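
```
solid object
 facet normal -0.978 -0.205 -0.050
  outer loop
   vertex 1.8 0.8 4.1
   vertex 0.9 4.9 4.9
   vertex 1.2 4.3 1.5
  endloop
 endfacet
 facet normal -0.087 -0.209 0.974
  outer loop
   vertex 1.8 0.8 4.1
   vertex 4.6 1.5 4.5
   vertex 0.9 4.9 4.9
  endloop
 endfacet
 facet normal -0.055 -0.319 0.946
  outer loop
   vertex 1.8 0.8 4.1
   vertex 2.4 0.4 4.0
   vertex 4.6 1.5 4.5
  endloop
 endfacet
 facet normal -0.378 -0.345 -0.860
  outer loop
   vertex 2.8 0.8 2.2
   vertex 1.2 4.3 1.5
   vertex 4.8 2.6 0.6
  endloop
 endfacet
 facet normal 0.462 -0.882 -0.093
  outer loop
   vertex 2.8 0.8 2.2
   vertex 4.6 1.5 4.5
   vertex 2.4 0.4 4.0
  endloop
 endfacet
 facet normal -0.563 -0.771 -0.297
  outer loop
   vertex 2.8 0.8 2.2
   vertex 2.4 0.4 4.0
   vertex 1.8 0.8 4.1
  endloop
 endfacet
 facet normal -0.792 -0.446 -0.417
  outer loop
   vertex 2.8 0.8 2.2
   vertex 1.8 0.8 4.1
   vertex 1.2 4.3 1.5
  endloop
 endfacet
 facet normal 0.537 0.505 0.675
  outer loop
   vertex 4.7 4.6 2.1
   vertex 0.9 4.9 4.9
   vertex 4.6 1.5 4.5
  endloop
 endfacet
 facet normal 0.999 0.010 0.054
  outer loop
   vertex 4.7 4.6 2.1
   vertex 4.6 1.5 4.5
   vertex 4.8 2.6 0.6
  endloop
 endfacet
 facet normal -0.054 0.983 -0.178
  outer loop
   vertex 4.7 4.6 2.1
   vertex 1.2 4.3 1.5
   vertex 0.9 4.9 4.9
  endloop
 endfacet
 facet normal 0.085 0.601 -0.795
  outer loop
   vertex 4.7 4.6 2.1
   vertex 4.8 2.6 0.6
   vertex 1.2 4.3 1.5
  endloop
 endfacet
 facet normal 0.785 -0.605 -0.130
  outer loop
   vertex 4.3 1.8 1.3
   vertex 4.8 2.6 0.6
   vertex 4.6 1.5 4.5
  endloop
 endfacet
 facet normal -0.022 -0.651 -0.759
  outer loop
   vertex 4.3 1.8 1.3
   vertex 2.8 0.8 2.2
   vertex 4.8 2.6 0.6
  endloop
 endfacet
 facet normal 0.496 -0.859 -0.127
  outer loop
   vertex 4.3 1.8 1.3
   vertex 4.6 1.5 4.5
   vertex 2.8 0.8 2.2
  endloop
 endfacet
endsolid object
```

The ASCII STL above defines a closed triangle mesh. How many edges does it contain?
21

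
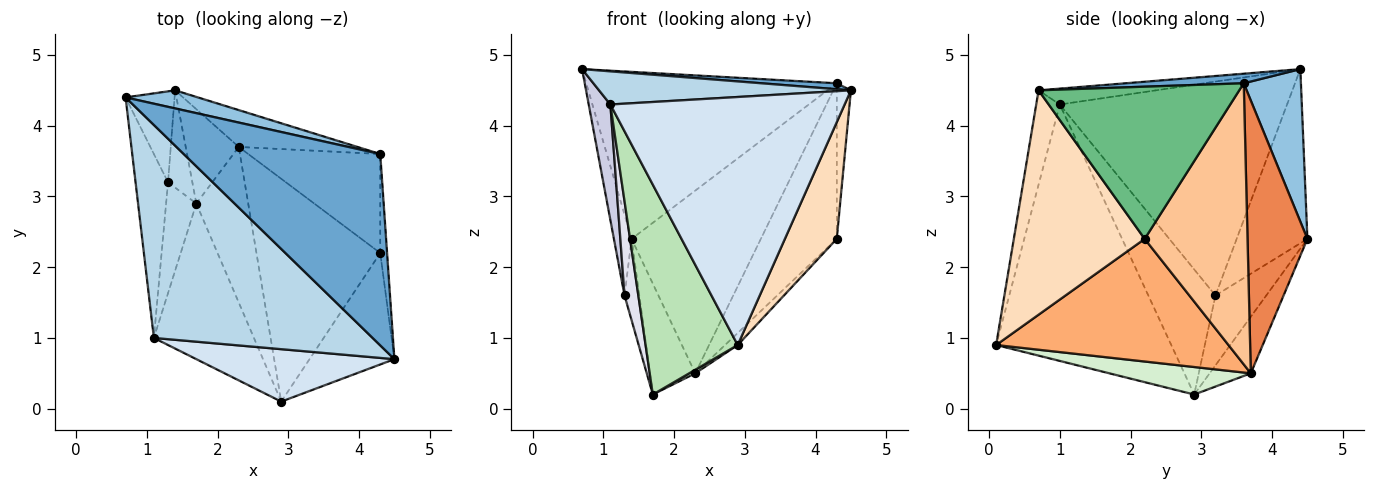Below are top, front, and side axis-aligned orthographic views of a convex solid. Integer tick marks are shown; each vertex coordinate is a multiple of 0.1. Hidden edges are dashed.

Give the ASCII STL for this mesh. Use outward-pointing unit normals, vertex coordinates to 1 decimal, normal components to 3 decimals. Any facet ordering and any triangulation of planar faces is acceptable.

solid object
 facet normal 0.049 -0.031 0.998
  outer loop
   vertex 4.3 3.6 4.6
   vertex 0.7 4.4 4.8
   vertex 4.5 0.7 4.5
  endloop
 endfacet
 facet normal 0.221 0.970 0.105
  outer loop
   vertex 4.3 3.6 4.6
   vertex 1.4 4.5 2.4
   vertex 0.7 4.4 4.8
  endloop
 endfacet
 facet normal -0.072 -0.153 0.986
  outer loop
   vertex 1.1 1.0 4.3
   vertex 4.5 0.7 4.5
   vertex 0.7 4.4 4.8
  endloop
 endfacet
 facet normal -0.098 -0.974 0.206
  outer loop
   vertex 1.1 1.0 4.3
   vertex 2.9 0.1 0.9
   vertex 4.5 0.7 4.5
  endloop
 endfacet
 facet normal 0.414 0.893 -0.180
  outer loop
   vertex 2.3 3.7 0.5
   vertex 1.4 4.5 2.4
   vertex 4.3 3.6 4.6
  endloop
 endfacet
 facet normal 0.703 0.038 -0.710
  outer loop
   vertex 4.3 2.2 2.4
   vertex 2.9 0.1 0.9
   vertex 2.3 3.7 0.5
  endloop
 endfacet
 facet normal 0.753 0.556 -0.354
  outer loop
   vertex 4.3 2.2 2.4
   vertex 2.3 3.7 0.5
   vertex 4.3 3.6 4.6
  endloop
 endfacet
 facet normal 0.877 -0.348 -0.332
  outer loop
   vertex 4.3 2.2 2.4
   vertex 4.5 0.7 4.5
   vertex 2.9 0.1 0.9
  endloop
 endfacet
 facet normal 0.997 0.070 -0.045
  outer loop
   vertex 4.3 2.2 2.4
   vertex 4.3 3.6 4.6
   vertex 4.5 0.7 4.5
  endloop
 endfacet
 facet normal -0.569 0.626 -0.533
  outer loop
   vertex 1.7 2.9 0.2
   vertex 1.4 4.5 2.4
   vertex 2.3 3.7 0.5
  endloop
 endfacet
 facet normal -0.837 -0.440 -0.326
  outer loop
   vertex 1.7 2.9 0.2
   vertex 2.9 0.1 0.9
   vertex 1.1 1.0 4.3
  endloop
 endfacet
 facet normal 0.468 -0.020 -0.883
  outer loop
   vertex 1.7 2.9 0.2
   vertex 2.3 3.7 0.5
   vertex 2.9 0.1 0.9
  endloop
 endfacet
 facet normal -0.936 0.234 -0.263
  outer loop
   vertex 1.3 3.2 1.6
   vertex 0.7 4.4 4.8
   vertex 1.4 4.5 2.4
  endloop
 endfacet
 facet normal -0.911 0.265 -0.317
  outer loop
   vertex 1.3 3.2 1.6
   vertex 1.4 4.5 2.4
   vertex 1.7 2.9 0.2
  endloop
 endfacet
 facet normal -0.984 -0.094 -0.149
  outer loop
   vertex 1.3 3.2 1.6
   vertex 1.1 1.0 4.3
   vertex 0.7 4.4 4.8
  endloop
 endfacet
 facet normal -0.953 -0.196 -0.230
  outer loop
   vertex 1.3 3.2 1.6
   vertex 1.7 2.9 0.2
   vertex 1.1 1.0 4.3
  endloop
 endfacet
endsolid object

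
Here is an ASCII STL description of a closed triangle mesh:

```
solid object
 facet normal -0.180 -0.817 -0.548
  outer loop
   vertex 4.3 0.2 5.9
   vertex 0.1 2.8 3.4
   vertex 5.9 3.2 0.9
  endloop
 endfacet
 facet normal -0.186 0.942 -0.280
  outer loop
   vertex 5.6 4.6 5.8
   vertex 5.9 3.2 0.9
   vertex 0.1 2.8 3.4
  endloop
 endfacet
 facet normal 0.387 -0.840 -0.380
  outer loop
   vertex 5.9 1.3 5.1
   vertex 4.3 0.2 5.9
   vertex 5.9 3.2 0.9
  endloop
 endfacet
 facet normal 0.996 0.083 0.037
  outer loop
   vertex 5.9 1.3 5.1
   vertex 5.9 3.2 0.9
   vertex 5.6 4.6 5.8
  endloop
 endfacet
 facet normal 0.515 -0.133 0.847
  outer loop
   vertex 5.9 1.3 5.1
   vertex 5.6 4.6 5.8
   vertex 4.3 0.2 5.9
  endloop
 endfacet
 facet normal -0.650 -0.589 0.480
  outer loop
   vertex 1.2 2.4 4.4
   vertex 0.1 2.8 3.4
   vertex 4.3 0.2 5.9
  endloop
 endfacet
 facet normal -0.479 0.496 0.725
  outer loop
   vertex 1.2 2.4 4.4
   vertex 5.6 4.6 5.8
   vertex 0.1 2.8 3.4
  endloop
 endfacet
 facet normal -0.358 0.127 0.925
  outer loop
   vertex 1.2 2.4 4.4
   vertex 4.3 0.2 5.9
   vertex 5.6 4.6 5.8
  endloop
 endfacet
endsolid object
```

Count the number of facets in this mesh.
8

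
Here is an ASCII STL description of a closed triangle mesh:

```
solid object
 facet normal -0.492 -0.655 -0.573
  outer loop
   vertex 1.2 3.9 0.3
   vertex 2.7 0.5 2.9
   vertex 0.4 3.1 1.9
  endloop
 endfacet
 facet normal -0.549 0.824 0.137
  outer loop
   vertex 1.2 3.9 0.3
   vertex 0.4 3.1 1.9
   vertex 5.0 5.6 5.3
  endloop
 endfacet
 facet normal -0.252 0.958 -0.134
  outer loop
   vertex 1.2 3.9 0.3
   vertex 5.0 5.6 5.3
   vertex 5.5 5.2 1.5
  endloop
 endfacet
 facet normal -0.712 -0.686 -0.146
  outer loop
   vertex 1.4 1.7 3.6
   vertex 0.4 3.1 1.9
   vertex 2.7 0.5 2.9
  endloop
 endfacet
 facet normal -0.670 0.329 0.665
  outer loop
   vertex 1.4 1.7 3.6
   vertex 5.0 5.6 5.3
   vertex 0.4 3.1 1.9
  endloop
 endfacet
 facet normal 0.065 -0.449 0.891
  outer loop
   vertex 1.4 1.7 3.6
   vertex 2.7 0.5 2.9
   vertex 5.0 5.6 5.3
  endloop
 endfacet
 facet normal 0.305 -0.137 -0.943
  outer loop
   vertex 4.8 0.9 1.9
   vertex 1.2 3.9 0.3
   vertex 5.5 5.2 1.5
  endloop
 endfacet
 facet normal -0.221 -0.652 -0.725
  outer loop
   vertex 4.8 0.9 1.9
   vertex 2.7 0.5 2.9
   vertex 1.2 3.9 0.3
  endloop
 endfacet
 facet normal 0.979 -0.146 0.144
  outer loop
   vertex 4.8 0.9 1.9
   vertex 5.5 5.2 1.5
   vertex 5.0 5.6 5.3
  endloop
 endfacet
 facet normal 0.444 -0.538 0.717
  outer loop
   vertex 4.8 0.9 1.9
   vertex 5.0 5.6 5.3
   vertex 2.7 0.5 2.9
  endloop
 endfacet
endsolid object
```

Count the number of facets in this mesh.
10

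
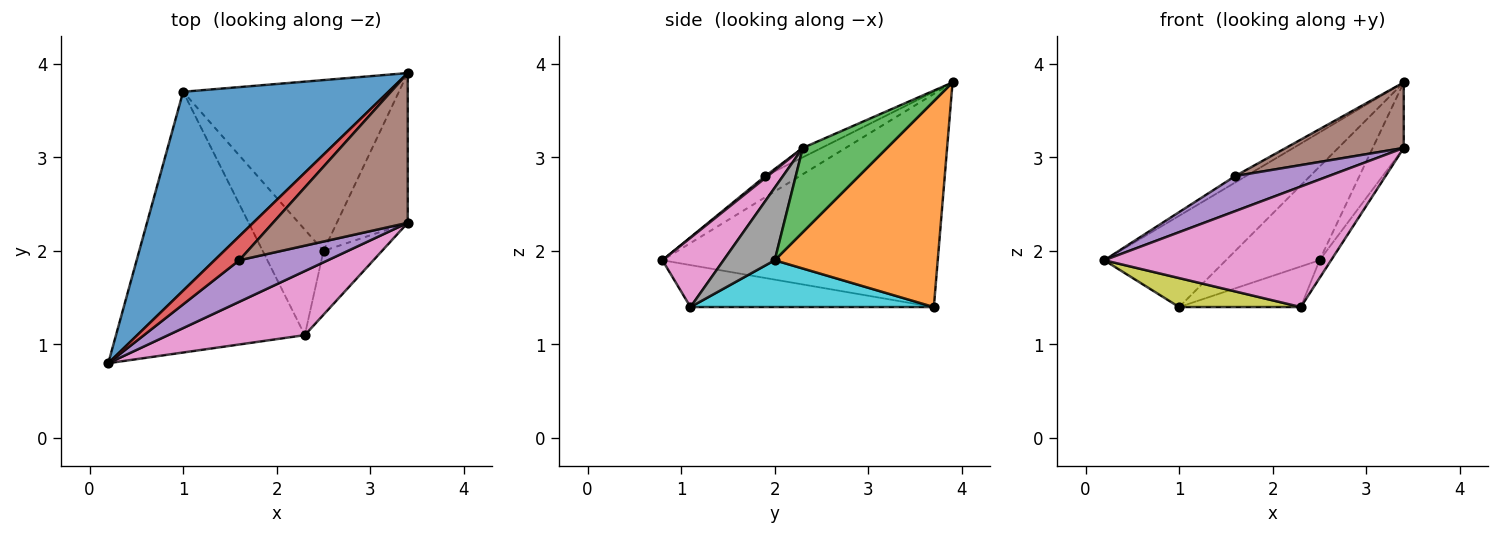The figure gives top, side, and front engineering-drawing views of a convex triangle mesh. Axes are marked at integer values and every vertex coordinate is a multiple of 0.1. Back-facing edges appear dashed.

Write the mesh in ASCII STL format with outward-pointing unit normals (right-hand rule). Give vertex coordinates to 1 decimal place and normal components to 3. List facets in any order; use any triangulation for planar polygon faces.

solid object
 facet normal -0.686 0.303 0.661
  outer loop
   vertex 1.0 3.7 1.4
   vertex 0.2 0.8 1.9
   vertex 3.4 3.9 3.8
  endloop
 endfacet
 facet normal 0.642 0.369 -0.673
  outer loop
   vertex 2.5 2.0 1.9
   vertex 1.0 3.7 1.4
   vertex 3.4 3.9 3.8
  endloop
 endfacet
 facet normal 0.736 0.271 -0.620
  outer loop
   vertex 3.4 2.3 3.1
   vertex 2.5 2.0 1.9
   vertex 3.4 3.9 3.8
  endloop
 endfacet
 facet normal -0.636 0.200 0.745
  outer loop
   vertex 1.6 1.9 2.8
   vertex 3.4 3.9 3.8
   vertex 0.2 0.8 1.9
  endloop
 endfacet
 facet normal 0.016 -0.645 0.764
  outer loop
   vertex 1.6 1.9 2.8
   vertex 0.2 0.8 1.9
   vertex 3.4 2.3 3.1
  endloop
 endfacet
 facet normal -0.063 -0.400 0.914
  outer loop
   vertex 1.6 1.9 2.8
   vertex 3.4 2.3 3.1
   vertex 3.4 3.9 3.8
  endloop
 endfacet
 facet normal 0.231 -0.859 0.457
  outer loop
   vertex 2.3 1.1 1.4
   vertex 3.4 2.3 3.1
   vertex 0.2 0.8 1.9
  endloop
 endfacet
 facet normal 0.767 0.173 -0.618
  outer loop
   vertex 2.3 1.1 1.4
   vertex 2.5 2.0 1.9
   vertex 3.4 2.3 3.1
  endloop
 endfacet
 facet normal -0.216 -0.108 -0.970
  outer loop
   vertex 2.3 1.1 1.4
   vertex 0.2 0.8 1.9
   vertex 1.0 3.7 1.4
  endloop
 endfacet
 facet normal 0.583 0.292 -0.758
  outer loop
   vertex 2.3 1.1 1.4
   vertex 1.0 3.7 1.4
   vertex 2.5 2.0 1.9
  endloop
 endfacet
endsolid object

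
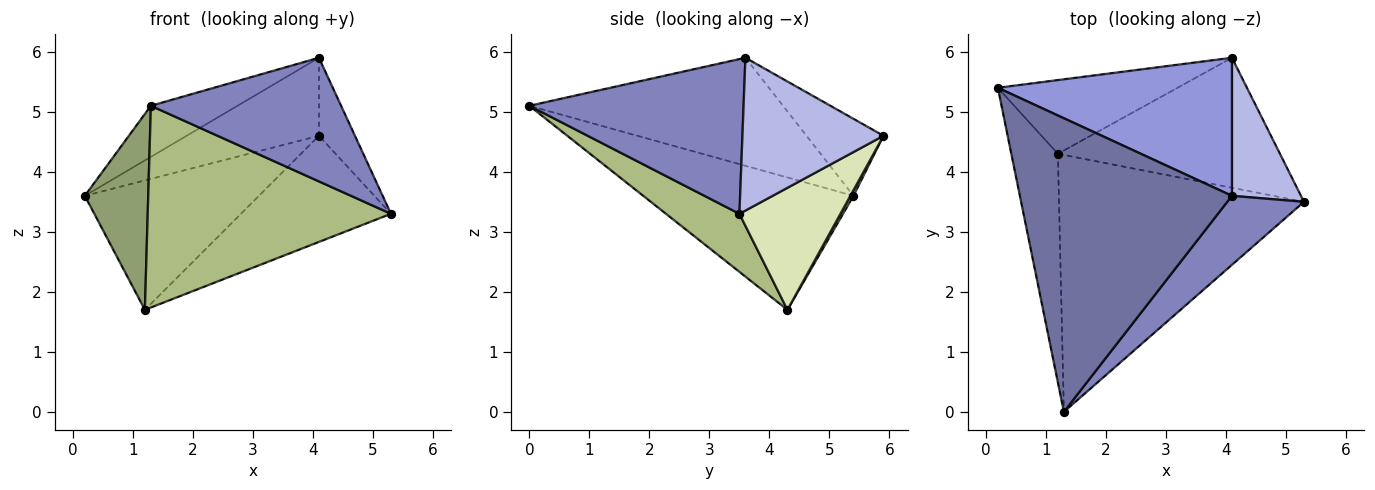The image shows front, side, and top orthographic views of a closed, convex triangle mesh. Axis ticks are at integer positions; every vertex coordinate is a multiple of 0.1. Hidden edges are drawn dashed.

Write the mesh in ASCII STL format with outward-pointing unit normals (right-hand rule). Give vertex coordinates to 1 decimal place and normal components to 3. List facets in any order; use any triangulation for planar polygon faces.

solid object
 facet normal -0.449 0.153 0.881
  outer loop
   vertex 4.1 3.6 5.9
   vertex 0.2 5.4 3.6
   vertex 1.3 0.0 5.1
  endloop
 endfacet
 facet normal 0.701 -0.623 0.348
  outer loop
   vertex 4.1 3.6 5.9
   vertex 1.3 0.0 5.1
   vertex 5.3 3.5 3.3
  endloop
 endfacet
 facet normal -0.275 0.473 0.837
  outer loop
   vertex 4.1 5.9 4.6
   vertex 0.2 5.4 3.6
   vertex 4.1 3.6 5.9
  endloop
 endfacet
 facet normal 0.888 0.227 0.401
  outer loop
   vertex 4.1 5.9 4.6
   vertex 4.1 3.6 5.9
   vertex 5.3 3.5 3.3
  endloop
 endfacet
 facet normal -0.907 -0.274 -0.319
  outer loop
   vertex 1.2 4.3 1.7
   vertex 1.3 0.0 5.1
   vertex 0.2 5.4 3.6
  endloop
 endfacet
 facet normal 0.183 -0.607 -0.773
  outer loop
   vertex 1.2 4.3 1.7
   vertex 5.3 3.5 3.3
   vertex 1.3 0.0 5.1
  endloop
 endfacet
 facet normal 0.015 0.869 -0.495
  outer loop
   vertex 1.2 4.3 1.7
   vertex 0.2 5.4 3.6
   vertex 4.1 5.9 4.6
  endloop
 endfacet
 facet normal 0.392 0.582 -0.713
  outer loop
   vertex 1.2 4.3 1.7
   vertex 4.1 5.9 4.6
   vertex 5.3 3.5 3.3
  endloop
 endfacet
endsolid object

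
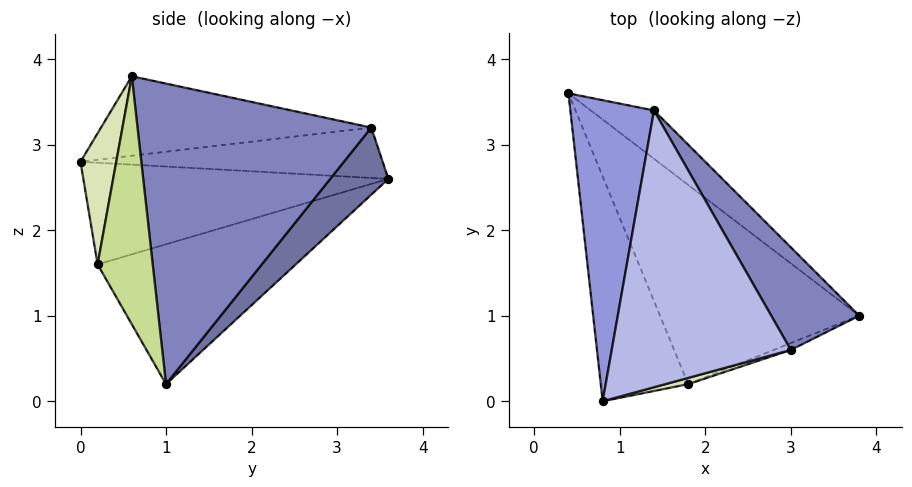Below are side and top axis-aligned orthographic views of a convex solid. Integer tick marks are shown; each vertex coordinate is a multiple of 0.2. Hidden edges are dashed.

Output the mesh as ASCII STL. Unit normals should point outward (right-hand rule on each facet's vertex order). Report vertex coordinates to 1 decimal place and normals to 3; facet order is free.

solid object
 facet normal 0.389 0.846 -0.366
  outer loop
   vertex 1.4 3.4 3.2
   vertex 3.8 1.0 0.2
   vertex 0.4 3.6 2.6
  endloop
 endfacet
 facet normal 0.820 0.520 0.240
  outer loop
   vertex 1.4 3.4 3.2
   vertex 3.0 0.6 3.8
   vertex 3.8 1.0 0.2
  endloop
 endfacet
 facet normal -0.516 -0.010 0.857
  outer loop
   vertex 1.4 3.4 3.2
   vertex 0.4 3.6 2.6
   vertex 0.8 0.0 2.8
  endloop
 endfacet
 facet normal -0.405 -0.036 0.913
  outer loop
   vertex 1.4 3.4 3.2
   vertex 0.8 0.0 2.8
   vertex 3.0 0.6 3.8
  endloop
 endfacet
 facet normal -0.575 0.004 -0.818
  outer loop
   vertex 1.8 0.2 1.6
   vertex 0.4 3.6 2.6
   vertex 3.8 1.0 0.2
  endloop
 endfacet
 facet normal -0.753 -0.120 -0.647
  outer loop
   vertex 1.8 0.2 1.6
   vertex 0.8 0.0 2.8
   vertex 0.4 3.6 2.6
  endloop
 endfacet
 facet normal 0.356 -0.934 -0.025
  outer loop
   vertex 1.8 0.2 1.6
   vertex 3.8 1.0 0.2
   vertex 3.0 0.6 3.8
  endloop
 endfacet
 facet normal 0.245 -0.969 0.043
  outer loop
   vertex 1.8 0.2 1.6
   vertex 3.0 0.6 3.8
   vertex 0.8 0.0 2.8
  endloop
 endfacet
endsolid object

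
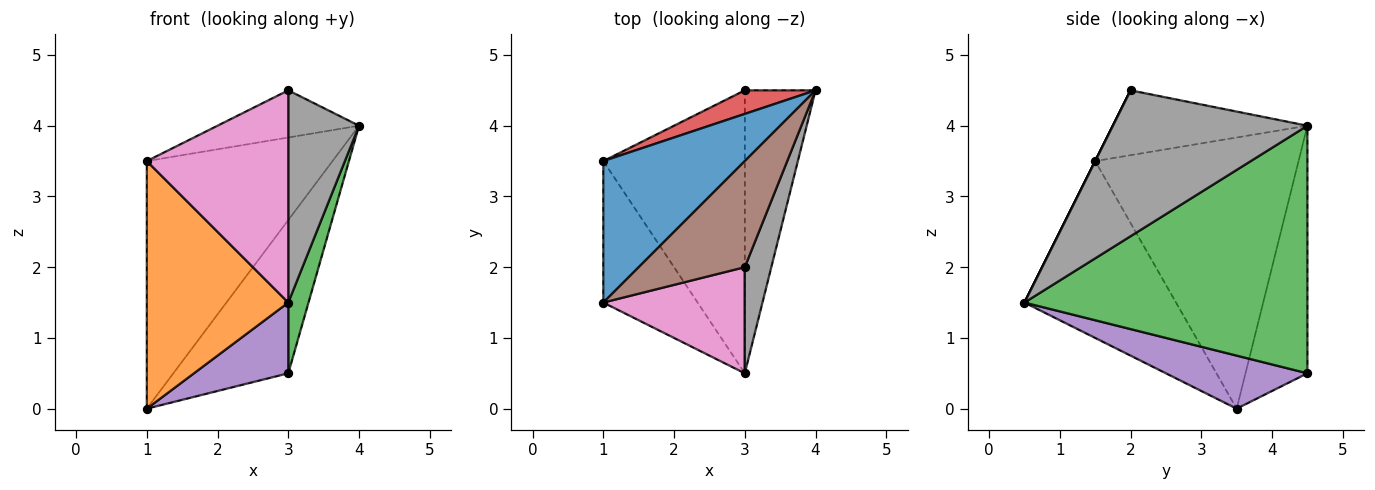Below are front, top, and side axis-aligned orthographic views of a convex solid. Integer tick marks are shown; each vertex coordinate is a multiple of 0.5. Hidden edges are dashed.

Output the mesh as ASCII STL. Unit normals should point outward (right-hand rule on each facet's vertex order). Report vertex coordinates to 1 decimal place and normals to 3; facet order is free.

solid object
 facet normal -0.689 0.629 0.360
  outer loop
   vertex 1.0 3.5 0.0
   vertex 1.0 1.5 3.5
   vertex 4.0 4.5 4.0
  endloop
 endfacet
 facet normal -0.681 -0.636 -0.363
  outer loop
   vertex 1.0 3.5 0.0
   vertex 3.0 0.5 1.5
   vertex 1.0 1.5 3.5
  endloop
 endfacet
 facet normal 0.959 -0.069 -0.274
  outer loop
   vertex 3.0 4.5 0.5
   vertex 4.0 4.5 4.0
   vertex 3.0 0.5 1.5
  endloop
 endfacet
 facet normal -0.470 0.873 0.134
  outer loop
   vertex 3.0 4.5 0.5
   vertex 1.0 3.5 0.0
   vertex 4.0 4.5 4.0
  endloop
 endfacet
 facet normal 0.342 -0.228 -0.912
  outer loop
   vertex 3.0 4.5 0.5
   vertex 3.0 0.5 1.5
   vertex 1.0 3.5 0.0
  endloop
 endfacet
 facet normal -0.488 0.355 0.798
  outer loop
   vertex 3.0 2.0 4.5
   vertex 4.0 4.5 4.0
   vertex 1.0 1.5 3.5
  endloop
 endfacet
 facet normal 0.000 -0.894 0.447
  outer loop
   vertex 3.0 2.0 4.5
   vertex 1.0 1.5 3.5
   vertex 3.0 0.5 1.5
  endloop
 endfacet
 facet normal 0.926 -0.337 0.168
  outer loop
   vertex 3.0 2.0 4.5
   vertex 3.0 0.5 1.5
   vertex 4.0 4.5 4.0
  endloop
 endfacet
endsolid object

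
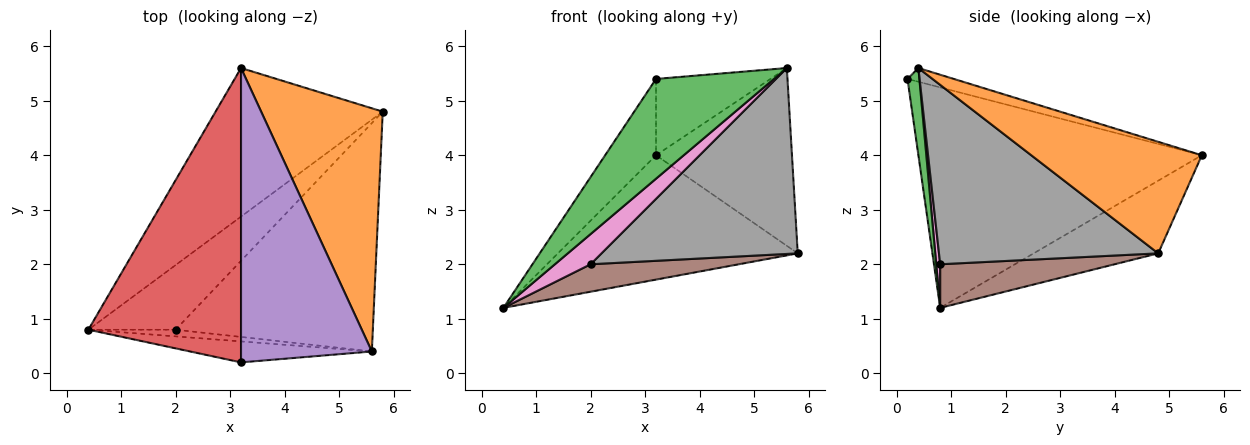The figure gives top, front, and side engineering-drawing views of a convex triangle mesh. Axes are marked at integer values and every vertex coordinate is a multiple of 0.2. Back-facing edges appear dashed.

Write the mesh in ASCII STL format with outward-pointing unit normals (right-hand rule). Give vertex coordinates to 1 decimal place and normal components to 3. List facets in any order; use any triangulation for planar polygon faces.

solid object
 facet normal -0.316 0.609 -0.727
  outer loop
   vertex 3.2 5.6 4.0
   vertex 5.8 4.8 2.2
   vertex 0.4 0.8 1.2
  endloop
 endfacet
 facet normal 0.595 0.474 0.649
  outer loop
   vertex 3.2 5.6 4.0
   vertex 5.6 0.4 5.6
   vertex 5.8 4.8 2.2
  endloop
 endfacet
 facet normal 0.098 -0.974 -0.205
  outer loop
   vertex 3.2 0.2 5.4
   vertex 0.4 0.8 1.2
   vertex 5.6 0.4 5.6
  endloop
 endfacet
 facet normal -0.813 0.146 0.563
  outer loop
   vertex 3.2 0.2 5.4
   vertex 3.2 5.6 4.0
   vertex 0.4 0.8 1.2
  endloop
 endfacet
 facet normal -0.101 0.250 0.963
  outer loop
   vertex 3.2 0.2 5.4
   vertex 5.6 0.4 5.6
   vertex 3.2 5.6 4.0
  endloop
 endfacet
 facet normal 0.418 -0.355 -0.836
  outer loop
   vertex 2.0 0.8 2.0
   vertex 0.4 0.8 1.2
   vertex 5.8 4.8 2.2
  endloop
 endfacet
 facet normal 0.108 -0.970 -0.216
  outer loop
   vertex 2.0 0.8 2.0
   vertex 5.6 0.4 5.6
   vertex 0.4 0.8 1.2
  endloop
 endfacet
 facet normal 0.576 -0.516 -0.634
  outer loop
   vertex 2.0 0.8 2.0
   vertex 5.8 4.8 2.2
   vertex 5.6 0.4 5.6
  endloop
 endfacet
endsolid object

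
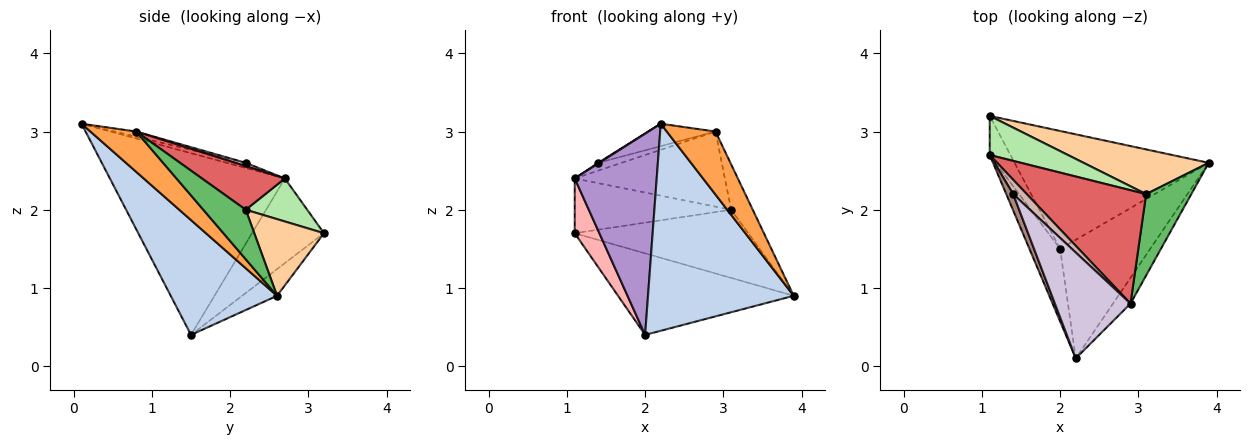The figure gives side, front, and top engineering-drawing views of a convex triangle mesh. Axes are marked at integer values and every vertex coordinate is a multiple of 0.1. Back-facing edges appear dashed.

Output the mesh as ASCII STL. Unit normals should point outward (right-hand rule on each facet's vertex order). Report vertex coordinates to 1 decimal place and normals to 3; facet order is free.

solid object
 facet normal -0.112 0.565 -0.817
  outer loop
   vertex 2.0 1.5 0.4
   vertex 1.1 3.2 1.7
   vertex 3.9 2.6 0.9
  endloop
 endfacet
 facet normal 0.535 -0.733 -0.420
  outer loop
   vertex 2.0 1.5 0.4
   vertex 3.9 2.6 0.9
   vertex 2.2 0.1 3.1
  endloop
 endfacet
 facet normal 0.657 -0.698 -0.285
  outer loop
   vertex 2.9 0.8 3.0
   vertex 2.2 0.1 3.1
   vertex 3.9 2.6 0.9
  endloop
 endfacet
 facet normal 0.318 0.793 0.520
  outer loop
   vertex 3.1 2.2 2.0
   vertex 3.9 2.6 0.9
   vertex 1.1 3.2 1.7
  endloop
 endfacet
 facet normal 0.692 0.352 0.631
  outer loop
   vertex 3.1 2.2 2.0
   vertex 2.9 0.8 3.0
   vertex 3.9 2.6 0.9
  endloop
 endfacet
 facet normal 0.305 0.775 0.554
  outer loop
   vertex 1.1 2.7 2.4
   vertex 3.1 2.2 2.0
   vertex 1.1 3.2 1.7
  endloop
 endfacet
 facet normal 0.292 0.528 0.798
  outer loop
   vertex 1.1 2.7 2.4
   vertex 2.9 0.8 3.0
   vertex 3.1 2.2 2.0
  endloop
 endfacet
 facet normal -0.922 -0.316 -0.225
  outer loop
   vertex 1.1 2.7 2.4
   vertex 1.1 3.2 1.7
   vertex 2.0 1.5 0.4
  endloop
 endfacet
 facet normal -0.895 -0.419 -0.151
  outer loop
   vertex 1.1 2.7 2.4
   vertex 2.0 1.5 0.4
   vertex 2.2 0.1 3.1
  endloop
 endfacet
 facet normal -0.067 0.207 0.976
  outer loop
   vertex 1.4 2.2 2.6
   vertex 2.2 0.1 3.1
   vertex 2.9 0.8 3.0
  endloop
 endfacet
 facet normal -0.594 -0.035 0.804
  outer loop
   vertex 1.4 2.2 2.6
   vertex 1.1 2.7 2.4
   vertex 2.2 0.1 3.1
  endloop
 endfacet
 facet normal 0.208 0.468 0.859
  outer loop
   vertex 1.4 2.2 2.6
   vertex 2.9 0.8 3.0
   vertex 1.1 2.7 2.4
  endloop
 endfacet
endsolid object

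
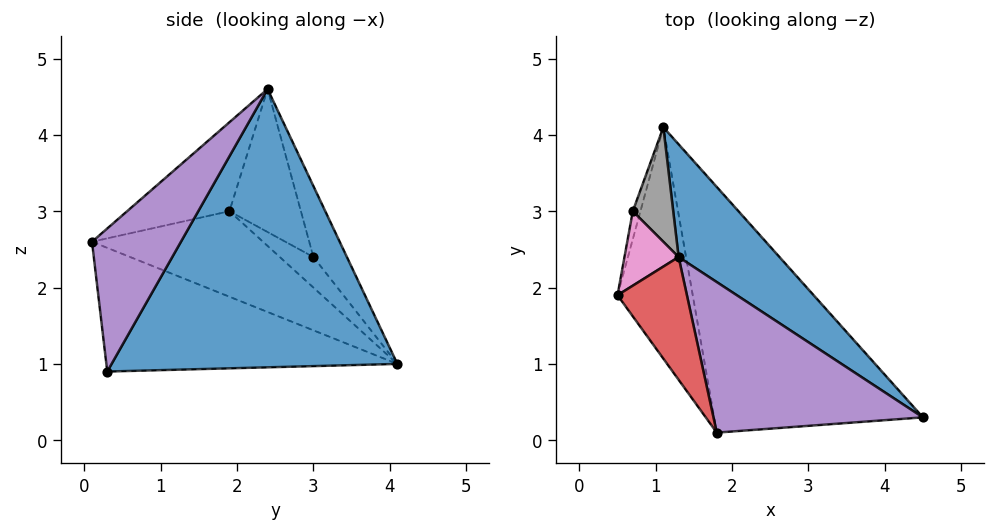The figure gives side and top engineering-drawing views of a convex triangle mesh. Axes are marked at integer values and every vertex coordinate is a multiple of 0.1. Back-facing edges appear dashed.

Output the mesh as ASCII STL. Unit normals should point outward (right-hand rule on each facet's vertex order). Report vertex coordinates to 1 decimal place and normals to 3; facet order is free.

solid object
 facet normal 0.723 0.640 0.262
  outer loop
   vertex 1.3 2.4 4.6
   vertex 4.5 0.3 0.9
   vertex 1.1 4.1 1.0
  endloop
 endfacet
 facet normal -0.698 -0.368 -0.614
  outer loop
   vertex 1.8 0.1 2.6
   vertex 0.5 1.9 3.0
   vertex 1.1 4.1 1.0
  endloop
 endfacet
 facet normal -0.468 -0.398 -0.789
  outer loop
   vertex 1.8 0.1 2.6
   vertex 1.1 4.1 1.0
   vertex 4.5 0.3 0.9
  endloop
 endfacet
 facet normal -0.644 -0.577 0.502
  outer loop
   vertex 1.8 0.1 2.6
   vertex 1.3 2.4 4.6
   vertex 0.5 1.9 3.0
  endloop
 endfacet
 facet normal 0.485 -0.512 0.710
  outer loop
   vertex 1.8 0.1 2.6
   vertex 4.5 0.3 0.9
   vertex 1.3 2.4 4.6
  endloop
 endfacet
 facet normal -0.969 0.044 -0.242
  outer loop
   vertex 0.7 3.0 2.4
   vertex 1.1 4.1 1.0
   vertex 0.5 1.9 3.0
  endloop
 endfacet
 facet normal -0.879 0.341 0.333
  outer loop
   vertex 0.7 3.0 2.4
   vertex 0.5 1.9 3.0
   vertex 1.3 2.4 4.6
  endloop
 endfacet
 facet normal -0.631 0.687 0.360
  outer loop
   vertex 0.7 3.0 2.4
   vertex 1.3 2.4 4.6
   vertex 1.1 4.1 1.0
  endloop
 endfacet
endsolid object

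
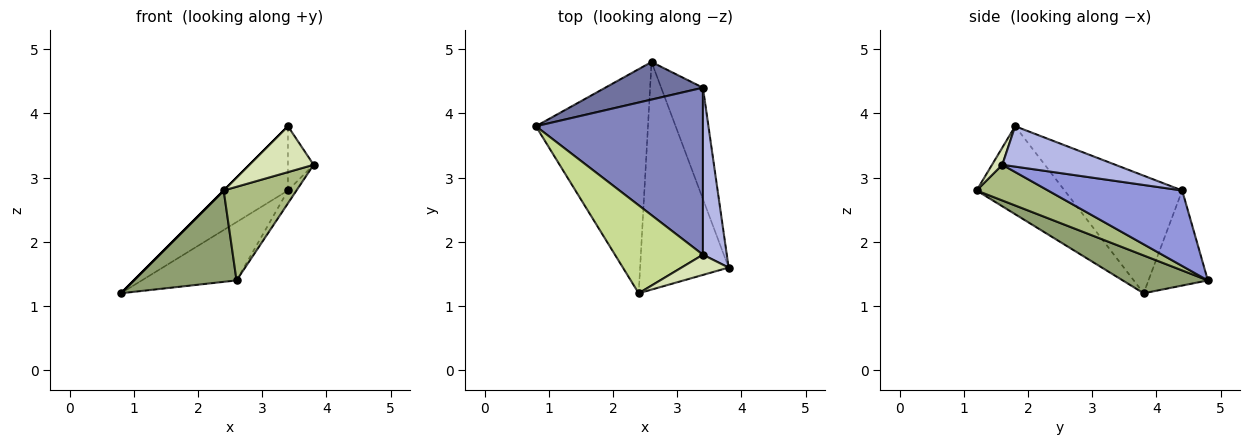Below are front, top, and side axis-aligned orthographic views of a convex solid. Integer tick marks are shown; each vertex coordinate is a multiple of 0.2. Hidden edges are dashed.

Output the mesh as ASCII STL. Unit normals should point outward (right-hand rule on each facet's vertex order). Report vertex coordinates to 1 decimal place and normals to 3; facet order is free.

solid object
 facet normal -0.466 0.744 0.479
  outer loop
   vertex 3.4 4.4 2.8
   vertex 2.6 4.8 1.4
   vertex 0.8 3.8 1.2
  endloop
 endfacet
 facet normal -0.549 0.300 0.780
  outer loop
   vertex 3.4 4.4 2.8
   vertex 0.8 3.8 1.2
   vertex 3.4 1.8 3.8
  endloop
 endfacet
 facet normal 0.874 0.056 -0.483
  outer loop
   vertex 3.4 4.4 2.8
   vertex 3.8 1.6 3.2
   vertex 2.6 4.8 1.4
  endloop
 endfacet
 facet normal 0.845 0.192 0.499
  outer loop
   vertex 3.4 4.4 2.8
   vertex 3.4 1.8 3.8
   vertex 3.8 1.6 3.2
  endloop
 endfacet
 facet normal 0.298 -0.360 -0.884
  outer loop
   vertex 2.4 1.2 2.8
   vertex 0.8 3.8 1.2
   vertex 2.6 4.8 1.4
  endloop
 endfacet
 facet normal 0.349 -0.356 -0.867
  outer loop
   vertex 2.4 1.2 2.8
   vertex 2.6 4.8 1.4
   vertex 3.8 1.6 3.2
  endloop
 endfacet
 facet normal -0.707 0.000 0.707
  outer loop
   vertex 2.4 1.2 2.8
   vertex 3.4 1.8 3.8
   vertex 0.8 3.8 1.2
  endloop
 endfacet
 facet normal 0.145 -0.906 0.398
  outer loop
   vertex 2.4 1.2 2.8
   vertex 3.8 1.6 3.2
   vertex 3.4 1.8 3.8
  endloop
 endfacet
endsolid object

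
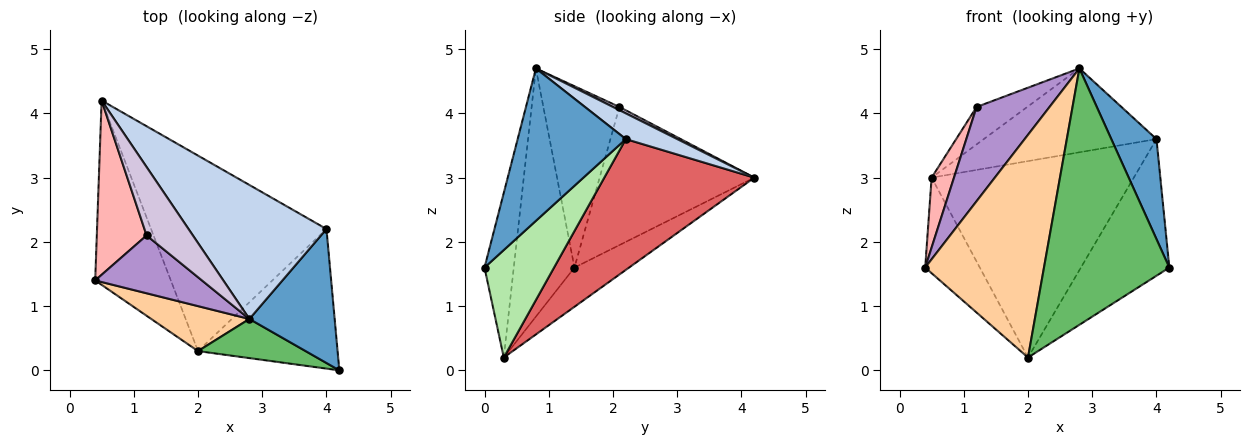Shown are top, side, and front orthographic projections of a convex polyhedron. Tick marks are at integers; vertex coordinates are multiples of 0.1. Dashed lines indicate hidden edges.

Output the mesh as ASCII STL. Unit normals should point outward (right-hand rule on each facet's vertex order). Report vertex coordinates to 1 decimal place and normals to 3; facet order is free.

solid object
 facet normal 0.820 -0.342 0.459
  outer loop
   vertex 4.0 2.2 3.6
   vertex 2.8 0.8 4.7
   vertex 4.2 0.0 1.6
  endloop
 endfacet
 facet normal 0.156 0.524 0.837
  outer loop
   vertex 4.0 2.2 3.6
   vertex 0.5 4.2 3.0
   vertex 2.8 0.8 4.7
  endloop
 endfacet
 facet normal -0.418 0.418 -0.806
  outer loop
   vertex 2.0 0.3 0.2
   vertex 0.4 1.4 1.6
   vertex 0.5 4.2 3.0
  endloop
 endfacet
 facet normal -0.448 -0.876 0.177
  outer loop
   vertex 2.0 0.3 0.2
   vertex 2.8 0.8 4.7
   vertex 0.4 1.4 1.6
  endloop
 endfacet
 facet normal -0.225 -0.963 0.147
  outer loop
   vertex 2.0 0.3 0.2
   vertex 4.2 0.0 1.6
   vertex 2.8 0.8 4.7
  endloop
 endfacet
 facet normal 0.482 0.613 -0.626
  outer loop
   vertex 2.0 0.3 0.2
   vertex 4.0 2.2 3.6
   vertex 4.2 0.0 1.6
  endloop
 endfacet
 facet normal 0.465 0.627 -0.624
  outer loop
   vertex 2.0 0.3 0.2
   vertex 0.5 4.2 3.0
   vertex 4.0 2.2 3.6
  endloop
 endfacet
 facet normal -0.932 -0.135 0.336
  outer loop
   vertex 1.2 2.1 4.1
   vertex 0.5 4.2 3.0
   vertex 0.4 1.4 1.6
  endloop
 endfacet
 facet normal -0.664 -0.637 0.391
  outer loop
   vertex 1.2 2.1 4.1
   vertex 0.4 1.4 1.6
   vertex 2.8 0.8 4.7
  endloop
 endfacet
 facet normal 0.061 0.479 0.876
  outer loop
   vertex 1.2 2.1 4.1
   vertex 2.8 0.8 4.7
   vertex 0.5 4.2 3.0
  endloop
 endfacet
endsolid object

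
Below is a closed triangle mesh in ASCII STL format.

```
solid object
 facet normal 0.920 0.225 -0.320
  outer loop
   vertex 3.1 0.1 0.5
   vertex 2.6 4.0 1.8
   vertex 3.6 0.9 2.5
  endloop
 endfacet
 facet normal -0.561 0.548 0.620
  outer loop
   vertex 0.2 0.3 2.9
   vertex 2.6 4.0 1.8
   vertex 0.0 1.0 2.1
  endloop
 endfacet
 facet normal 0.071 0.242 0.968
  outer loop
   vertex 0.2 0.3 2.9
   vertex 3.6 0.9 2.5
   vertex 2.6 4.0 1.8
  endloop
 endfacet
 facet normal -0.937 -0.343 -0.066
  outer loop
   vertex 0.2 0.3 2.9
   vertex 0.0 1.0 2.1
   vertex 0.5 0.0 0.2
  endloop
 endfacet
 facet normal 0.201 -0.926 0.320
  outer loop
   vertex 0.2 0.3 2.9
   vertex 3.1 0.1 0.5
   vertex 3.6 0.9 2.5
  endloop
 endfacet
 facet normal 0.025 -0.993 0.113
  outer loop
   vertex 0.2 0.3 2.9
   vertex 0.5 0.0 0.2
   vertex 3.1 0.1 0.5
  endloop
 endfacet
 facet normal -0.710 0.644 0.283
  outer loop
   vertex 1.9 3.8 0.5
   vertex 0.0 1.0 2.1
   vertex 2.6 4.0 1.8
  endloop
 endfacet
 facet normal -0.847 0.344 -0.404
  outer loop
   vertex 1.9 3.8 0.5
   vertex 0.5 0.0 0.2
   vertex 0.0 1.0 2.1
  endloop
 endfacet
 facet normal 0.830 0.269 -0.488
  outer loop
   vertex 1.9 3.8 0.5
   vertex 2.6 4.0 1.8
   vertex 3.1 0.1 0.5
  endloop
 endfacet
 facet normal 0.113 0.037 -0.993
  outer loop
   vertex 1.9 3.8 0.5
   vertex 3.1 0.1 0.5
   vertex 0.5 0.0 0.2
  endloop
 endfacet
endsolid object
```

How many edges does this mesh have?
15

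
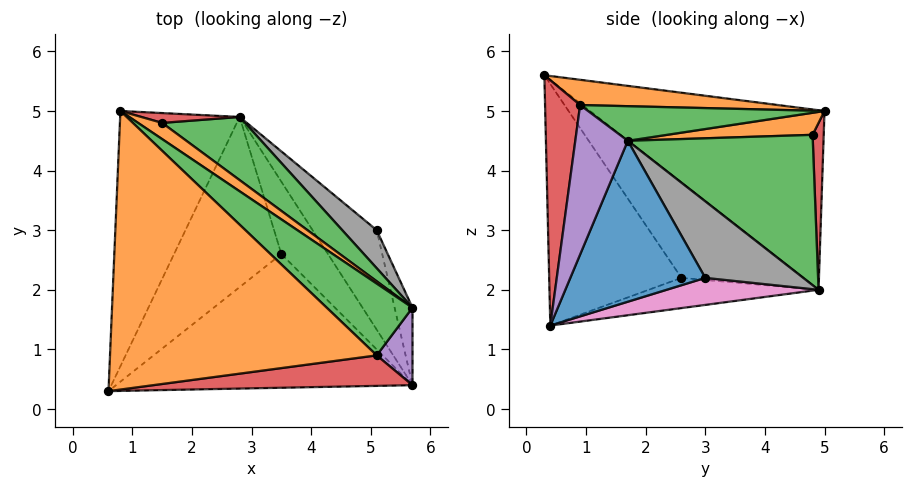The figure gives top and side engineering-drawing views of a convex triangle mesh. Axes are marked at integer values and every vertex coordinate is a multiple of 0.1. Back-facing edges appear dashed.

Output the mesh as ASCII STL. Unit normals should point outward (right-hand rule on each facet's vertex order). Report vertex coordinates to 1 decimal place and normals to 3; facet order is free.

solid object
 facet normal 0.961 0.255 -0.107
  outer loop
   vertex 5.1 3.0 2.2
   vertex 5.7 1.7 4.5
   vertex 5.7 0.4 1.4
  endloop
 endfacet
 facet normal 0.094 0.122 0.988
  outer loop
   vertex 5.1 0.9 5.1
   vertex 0.8 5.0 5.0
   vertex 0.6 0.3 5.6
  endloop
 endfacet
 facet normal 0.346 0.383 0.857
  outer loop
   vertex 5.1 0.9 5.1
   vertex 5.7 1.7 4.5
   vertex 0.8 5.0 5.0
  endloop
 endfacet
 facet normal 0.148 -0.977 0.156
  outer loop
   vertex 5.1 0.9 5.1
   vertex 0.6 0.3 5.6
   vertex 5.7 0.4 1.4
  endloop
 endfacet
 facet normal 0.850 -0.485 0.203
  outer loop
   vertex 5.1 0.9 5.1
   vertex 5.7 0.4 1.4
   vertex 5.7 1.7 4.5
  endloop
 endfacet
 facet normal -0.832 -0.035 -0.554
  outer loop
   vertex 2.8 4.9 2.0
   vertex 0.6 0.3 5.6
   vertex 0.8 5.0 5.0
  endloop
 endfacet
 facet normal 0.364 0.350 -0.863
  outer loop
   vertex 2.8 4.9 2.0
   vertex 5.1 3.0 2.2
   vertex 5.7 0.4 1.4
  endloop
 endfacet
 facet normal 0.599 0.754 0.270
  outer loop
   vertex 2.8 4.9 2.0
   vertex 5.7 1.7 4.5
   vertex 5.1 3.0 2.2
  endloop
 endfacet
 facet normal -0.596 -0.330 -0.732
  outer loop
   vertex 3.5 2.6 2.2
   vertex 5.7 0.4 1.4
   vertex 0.6 0.3 5.6
  endloop
 endfacet
 facet normal -0.642 -0.258 -0.722
  outer loop
   vertex 3.5 2.6 2.2
   vertex 0.6 0.3 5.6
   vertex 2.8 4.9 2.0
  endloop
 endfacet
 facet normal -0.529 -0.232 -0.816
  outer loop
   vertex 3.5 2.6 2.2
   vertex 2.8 4.9 2.0
   vertex 5.7 0.4 1.4
  endloop
 endfacet
 facet normal 0.504 0.666 0.550
  outer loop
   vertex 1.5 4.8 4.6
   vertex 0.8 5.0 5.0
   vertex 5.7 1.7 4.5
  endloop
 endfacet
 facet normal 0.569 0.760 0.314
  outer loop
   vertex 1.5 4.8 4.6
   vertex 5.7 1.7 4.5
   vertex 2.8 4.9 2.0
  endloop
 endfacet
 facet normal 0.385 0.894 0.227
  outer loop
   vertex 1.5 4.8 4.6
   vertex 2.8 4.9 2.0
   vertex 0.8 5.0 5.0
  endloop
 endfacet
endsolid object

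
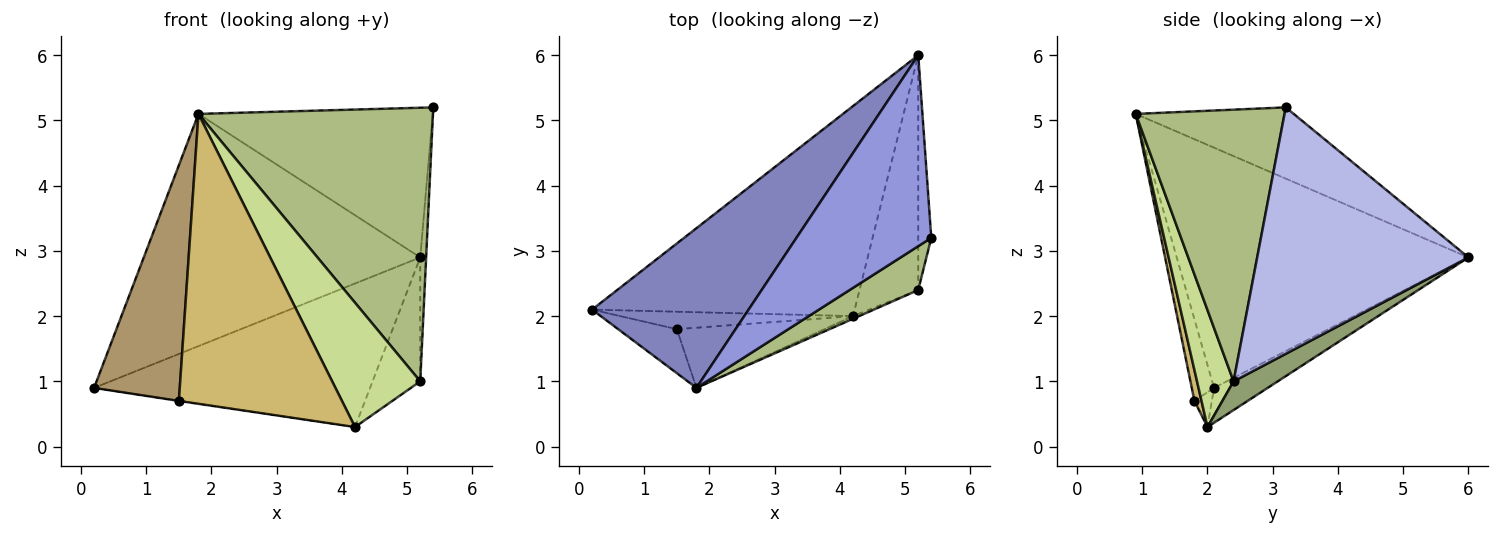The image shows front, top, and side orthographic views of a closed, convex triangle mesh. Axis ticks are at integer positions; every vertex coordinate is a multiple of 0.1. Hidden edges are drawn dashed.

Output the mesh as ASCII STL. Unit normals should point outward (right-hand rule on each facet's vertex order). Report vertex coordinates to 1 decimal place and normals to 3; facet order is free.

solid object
 facet normal -0.109 0.561 -0.821
  outer loop
   vertex 4.2 2.0 0.3
   vertex 0.2 2.1 0.9
   vertex 5.2 6.0 2.9
  endloop
 endfacet
 facet normal -0.656 0.622 0.428
  outer loop
   vertex 1.8 0.9 5.1
   vertex 5.2 6.0 2.9
   vertex 0.2 2.1 0.9
  endloop
 endfacet
 facet normal -0.384 0.570 0.727
  outer loop
   vertex 1.8 0.9 5.1
   vertex 5.4 3.2 5.2
   vertex 5.2 6.0 2.9
  endloop
 endfacet
 facet normal 0.998 0.028 -0.053
  outer loop
   vertex 5.2 2.4 1.0
   vertex 5.2 6.0 2.9
   vertex 5.4 3.2 5.2
  endloop
 endfacet
 facet normal 0.397 0.428 -0.812
  outer loop
   vertex 5.2 2.4 1.0
   vertex 4.2 2.0 0.3
   vertex 5.2 6.0 2.9
  endloop
 endfacet
 facet normal 0.531 -0.837 0.134
  outer loop
   vertex 5.2 2.4 1.0
   vertex 5.4 3.2 5.2
   vertex 1.8 0.9 5.1
  endloop
 endfacet
 facet normal 0.383 -0.923 -0.020
  outer loop
   vertex 5.2 2.4 1.0
   vertex 1.8 0.9 5.1
   vertex 4.2 2.0 0.3
  endloop
 endfacet
 facet normal -0.148 0.018 -0.989
  outer loop
   vertex 1.5 1.8 0.7
   vertex 0.2 2.1 0.9
   vertex 4.2 2.0 0.3
  endloop
 endfacet
 facet normal -0.247 -0.952 -0.178
  outer loop
   vertex 1.5 1.8 0.7
   vertex 1.8 0.9 5.1
   vertex 0.2 2.1 0.9
  endloop
 endfacet
 facet normal 0.042 -0.978 -0.203
  outer loop
   vertex 1.5 1.8 0.7
   vertex 4.2 2.0 0.3
   vertex 1.8 0.9 5.1
  endloop
 endfacet
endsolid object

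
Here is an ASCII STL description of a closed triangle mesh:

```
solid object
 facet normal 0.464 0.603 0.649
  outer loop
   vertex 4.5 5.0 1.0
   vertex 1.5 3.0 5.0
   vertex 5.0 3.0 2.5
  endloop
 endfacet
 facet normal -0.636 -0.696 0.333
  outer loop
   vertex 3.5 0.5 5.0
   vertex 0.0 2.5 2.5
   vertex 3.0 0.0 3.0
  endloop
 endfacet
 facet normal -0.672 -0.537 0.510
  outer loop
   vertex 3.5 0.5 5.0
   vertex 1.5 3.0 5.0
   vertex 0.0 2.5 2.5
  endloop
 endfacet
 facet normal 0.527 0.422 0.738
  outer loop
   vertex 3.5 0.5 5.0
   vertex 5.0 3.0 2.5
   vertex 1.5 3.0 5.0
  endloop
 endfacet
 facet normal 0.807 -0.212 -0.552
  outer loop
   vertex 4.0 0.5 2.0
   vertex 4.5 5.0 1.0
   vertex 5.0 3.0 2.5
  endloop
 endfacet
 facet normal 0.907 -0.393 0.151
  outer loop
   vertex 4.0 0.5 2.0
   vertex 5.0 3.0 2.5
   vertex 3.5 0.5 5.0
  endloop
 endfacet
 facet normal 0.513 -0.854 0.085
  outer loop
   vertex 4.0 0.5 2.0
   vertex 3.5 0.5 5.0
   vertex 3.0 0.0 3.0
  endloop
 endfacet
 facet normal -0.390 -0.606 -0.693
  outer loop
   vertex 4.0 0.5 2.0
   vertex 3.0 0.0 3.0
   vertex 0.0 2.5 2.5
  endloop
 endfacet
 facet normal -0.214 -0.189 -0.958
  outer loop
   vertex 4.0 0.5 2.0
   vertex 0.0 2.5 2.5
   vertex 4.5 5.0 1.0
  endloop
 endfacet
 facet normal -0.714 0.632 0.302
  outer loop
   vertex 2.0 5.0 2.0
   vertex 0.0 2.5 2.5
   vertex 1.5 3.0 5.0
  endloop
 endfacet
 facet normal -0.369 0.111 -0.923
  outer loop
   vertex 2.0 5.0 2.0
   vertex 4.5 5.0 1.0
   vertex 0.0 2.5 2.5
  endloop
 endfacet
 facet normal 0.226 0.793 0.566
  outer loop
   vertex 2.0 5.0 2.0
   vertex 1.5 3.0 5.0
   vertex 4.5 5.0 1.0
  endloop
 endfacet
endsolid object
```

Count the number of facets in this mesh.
12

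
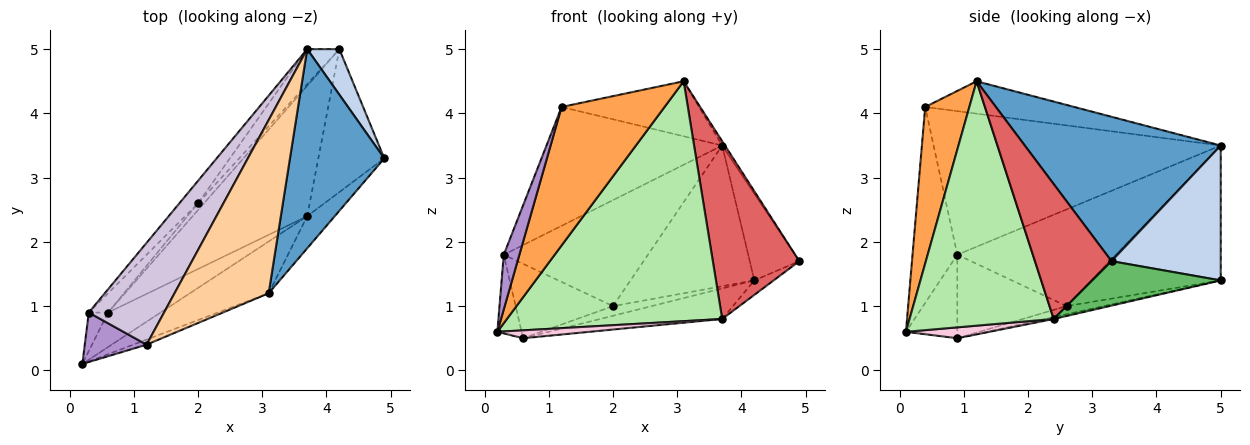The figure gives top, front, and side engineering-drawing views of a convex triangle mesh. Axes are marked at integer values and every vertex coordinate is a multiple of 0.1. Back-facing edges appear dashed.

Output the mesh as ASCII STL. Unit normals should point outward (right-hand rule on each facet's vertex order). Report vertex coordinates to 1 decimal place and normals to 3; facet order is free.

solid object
 facet normal 0.837 0.012 0.547
  outer loop
   vertex 3.1 1.2 4.5
   vertex 4.9 3.3 1.7
   vertex 3.7 5.0 3.5
  endloop
 endfacet
 facet normal 0.890 0.404 0.212
  outer loop
   vertex 4.2 5.0 1.4
   vertex 3.7 5.0 3.5
   vertex 4.9 3.3 1.7
  endloop
 endfacet
 facet normal 0.394 -0.919 -0.034
  outer loop
   vertex 1.2 0.4 4.1
   vertex 0.2 0.1 0.6
   vertex 3.1 1.2 4.5
  endloop
 endfacet
 facet normal -0.312 0.288 0.906
  outer loop
   vertex 1.2 0.4 4.1
   vertex 3.1 1.2 4.5
   vertex 3.7 5.0 3.5
  endloop
 endfacet
 facet normal 0.557 0.084 -0.826
  outer loop
   vertex 3.7 2.4 0.8
   vertex 4.2 5.0 1.4
   vertex 4.9 3.3 1.7
  endloop
 endfacet
 facet normal 0.548 -0.818 -0.176
  outer loop
   vertex 3.7 2.4 0.8
   vertex 3.1 1.2 4.5
   vertex 0.2 0.1 0.6
  endloop
 endfacet
 facet normal 0.657 -0.742 -0.134
  outer loop
   vertex 3.7 2.4 0.8
   vertex 4.9 3.3 1.7
   vertex 3.1 1.2 4.5
  endloop
 endfacet
 facet normal -0.712 0.681 -0.170
  outer loop
   vertex 2.0 2.6 1.0
   vertex 3.7 5.0 3.5
   vertex 4.2 5.0 1.4
  endloop
 endfacet
 facet normal -0.905 -0.315 0.286
  outer loop
   vertex 0.3 0.9 1.8
   vertex 0.2 0.1 0.6
   vertex 1.2 0.4 4.1
  endloop
 endfacet
 facet normal -0.779 0.476 0.408
  outer loop
   vertex 0.3 0.9 1.8
   vertex 1.2 0.4 4.1
   vertex 3.7 5.0 3.5
  endloop
 endfacet
 facet normal -0.732 0.666 -0.141
  outer loop
   vertex 0.3 0.9 1.8
   vertex 3.7 5.0 3.5
   vertex 2.0 2.6 1.0
  endloop
 endfacet
 facet normal -0.016 0.228 -0.974
  outer loop
   vertex 0.6 0.9 0.5
   vertex 4.2 5.0 1.4
   vertex 3.7 2.4 0.8
  endloop
 endfacet
 facet normal -0.619 0.642 -0.452
  outer loop
   vertex 0.6 0.9 0.5
   vertex 2.0 2.6 1.0
   vertex 4.2 5.0 1.4
  endloop
 endfacet
 facet normal 0.198 -0.219 -0.955
  outer loop
   vertex 0.6 0.9 0.5
   vertex 3.7 2.4 0.8
   vertex 0.2 0.1 0.6
  endloop
 endfacet
 facet normal -0.886 0.417 -0.204
  outer loop
   vertex 0.6 0.9 0.5
   vertex 0.2 0.1 0.6
   vertex 0.3 0.9 1.8
  endloop
 endfacet
 facet normal -0.736 0.656 -0.170
  outer loop
   vertex 0.6 0.9 0.5
   vertex 0.3 0.9 1.8
   vertex 2.0 2.6 1.0
  endloop
 endfacet
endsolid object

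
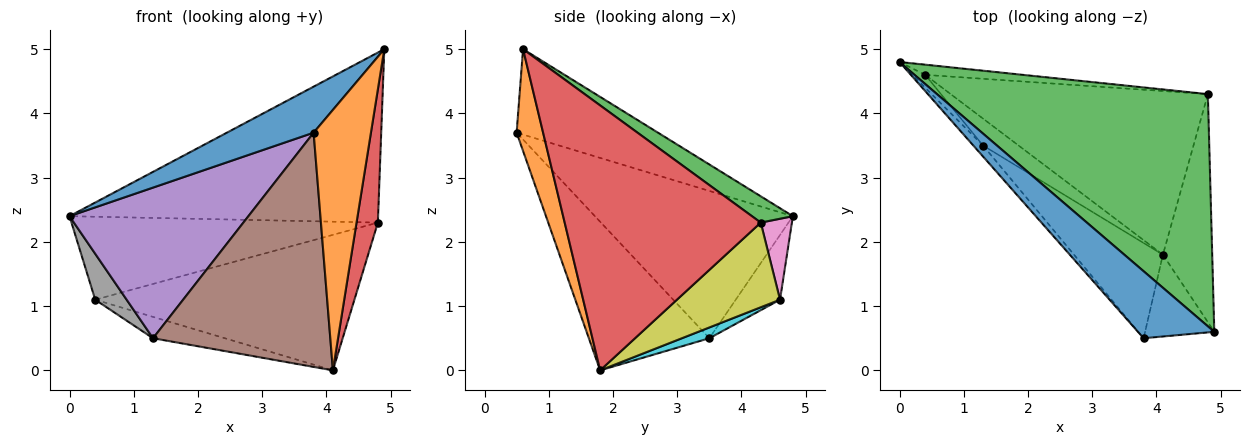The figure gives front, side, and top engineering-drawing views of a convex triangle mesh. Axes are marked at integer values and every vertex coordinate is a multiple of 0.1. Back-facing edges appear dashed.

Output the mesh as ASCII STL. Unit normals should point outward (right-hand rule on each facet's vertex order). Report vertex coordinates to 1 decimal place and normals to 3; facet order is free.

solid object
 facet normal -0.678 -0.416 0.606
  outer loop
   vertex 3.8 0.5 3.7
   vertex 4.9 0.6 5.0
   vertex 0.0 4.8 2.4
  endloop
 endfacet
 facet normal 0.403 -0.873 -0.274
  outer loop
   vertex 4.1 1.8 0.0
   vertex 4.9 0.6 5.0
   vertex 3.8 0.5 3.7
  endloop
 endfacet
 facet normal 0.078 0.589 0.804
  outer loop
   vertex 4.8 4.3 2.3
   vertex 0.0 4.8 2.4
   vertex 4.9 0.6 5.0
  endloop
 endfacet
 facet normal 0.978 -0.106 -0.182
  outer loop
   vertex 4.8 4.3 2.3
   vertex 4.9 0.6 5.0
   vertex 4.1 1.8 0.0
  endloop
 endfacet
 facet normal -0.741 -0.670 -0.049
  outer loop
   vertex 1.3 3.5 0.5
   vertex 3.8 0.5 3.7
   vertex 0.0 4.8 2.4
  endloop
 endfacet
 facet normal -0.533 -0.784 -0.319
  outer loop
   vertex 1.3 3.5 0.5
   vertex 4.1 1.8 0.0
   vertex 3.8 0.5 3.7
  endloop
 endfacet
 facet normal 0.100 0.988 -0.121
  outer loop
   vertex 0.4 4.6 1.1
   vertex 0.0 4.8 2.4
   vertex 4.8 4.3 2.3
  endloop
 endfacet
 facet normal -0.805 -0.571 -0.160
  outer loop
   vertex 0.4 4.6 1.1
   vertex 1.3 3.5 0.5
   vertex 0.0 4.8 2.4
  endloop
 endfacet
 facet normal 0.246 0.618 -0.747
  outer loop
   vertex 0.4 4.6 1.1
   vertex 4.8 4.3 2.3
   vertex 4.1 1.8 0.0
  endloop
 endfacet
 facet normal 0.231 0.605 -0.762
  outer loop
   vertex 0.4 4.6 1.1
   vertex 4.1 1.8 0.0
   vertex 1.3 3.5 0.5
  endloop
 endfacet
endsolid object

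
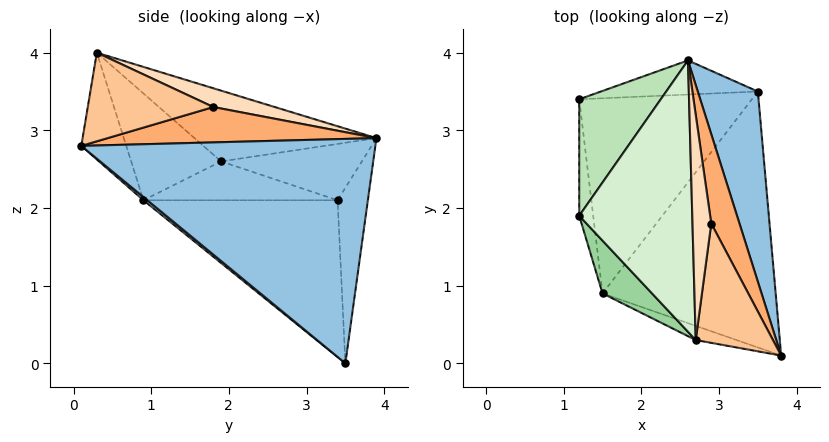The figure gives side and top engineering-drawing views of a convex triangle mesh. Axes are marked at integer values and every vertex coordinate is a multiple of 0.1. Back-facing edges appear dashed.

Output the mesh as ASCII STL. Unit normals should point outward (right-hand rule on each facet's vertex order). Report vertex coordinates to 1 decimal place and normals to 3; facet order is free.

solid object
 facet normal -0.225 0.953 -0.201
  outer loop
   vertex 2.6 3.9 2.9
   vertex 3.5 3.5 0.0
   vertex 1.2 3.4 2.1
  endloop
 endfacet
 facet normal 0.926 0.286 0.248
  outer loop
   vertex 2.6 3.9 2.9
   vertex 3.8 0.1 2.8
   vertex 3.5 3.5 0.0
  endloop
 endfacet
 facet normal -0.670 -0.080 -0.738
  outer loop
   vertex 1.5 0.9 2.1
   vertex 1.2 3.4 2.1
   vertex 3.5 3.5 0.0
  endloop
 endfacet
 facet normal 0.014 -0.635 -0.772
  outer loop
   vertex 1.5 0.9 2.1
   vertex 3.5 3.5 0.0
   vertex 3.8 0.1 2.8
  endloop
 endfacet
 facet normal -0.296 -0.949 -0.113
  outer loop
   vertex 1.5 0.9 2.1
   vertex 3.8 0.1 2.8
   vertex 2.7 0.3 4.0
  endloop
 endfacet
 facet normal 0.762 0.225 0.608
  outer loop
   vertex 2.9 1.8 3.3
   vertex 3.8 0.1 2.8
   vertex 2.6 3.9 2.9
  endloop
 endfacet
 facet normal 0.739 0.202 0.643
  outer loop
   vertex 2.9 1.8 3.3
   vertex 2.7 0.3 4.0
   vertex 3.8 0.1 2.8
  endloop
 endfacet
 facet normal 0.688 0.229 0.688
  outer loop
   vertex 2.9 1.8 3.3
   vertex 2.6 3.9 2.9
   vertex 2.7 0.3 4.0
  endloop
 endfacet
 facet normal -0.935 -0.112 -0.337
  outer loop
   vertex 1.2 1.9 2.6
   vertex 1.2 3.4 2.1
   vertex 1.5 0.9 2.1
  endloop
 endfacet
 facet normal -0.817 -0.435 0.379
  outer loop
   vertex 1.2 1.9 2.6
   vertex 1.5 0.9 2.1
   vertex 2.7 0.3 4.0
  endloop
 endfacet
 facet normal -0.548 0.265 0.794
  outer loop
   vertex 1.2 1.9 2.6
   vertex 2.6 3.9 2.9
   vertex 1.2 3.4 2.1
  endloop
 endfacet
 facet normal -0.515 0.237 0.823
  outer loop
   vertex 1.2 1.9 2.6
   vertex 2.7 0.3 4.0
   vertex 2.6 3.9 2.9
  endloop
 endfacet
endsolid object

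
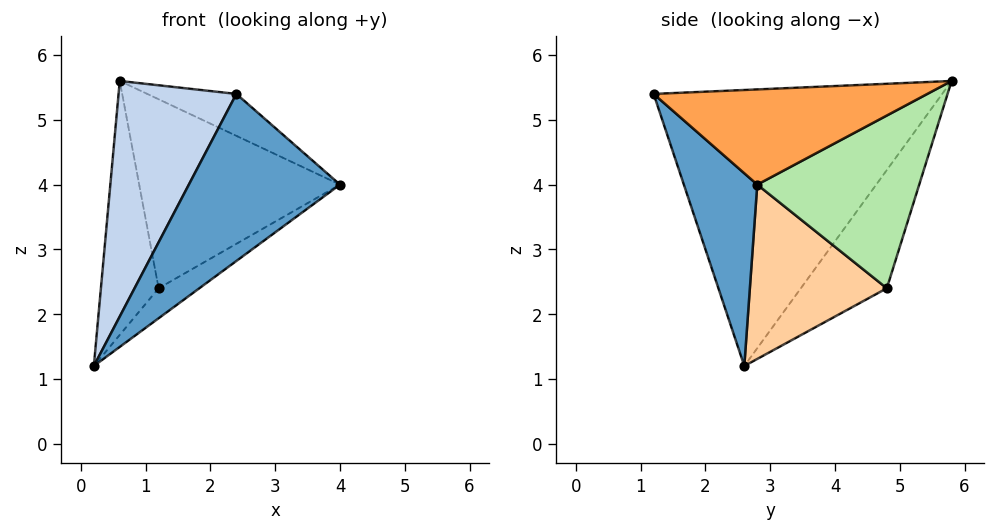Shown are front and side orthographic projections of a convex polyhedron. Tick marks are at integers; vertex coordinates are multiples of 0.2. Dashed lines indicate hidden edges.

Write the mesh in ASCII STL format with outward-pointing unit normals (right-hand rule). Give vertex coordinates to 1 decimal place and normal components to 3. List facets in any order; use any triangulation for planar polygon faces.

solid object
 facet normal 0.386 -0.795 -0.467
  outer loop
   vertex 2.4 1.2 5.4
   vertex 0.2 2.6 1.2
   vertex 4.0 2.8 4.0
  endloop
 endfacet
 facet normal -0.871 -0.356 0.338
  outer loop
   vertex 2.4 1.2 5.4
   vertex 0.6 5.8 5.6
   vertex 0.2 2.6 1.2
  endloop
 endfacet
 facet normal 0.542 0.176 0.821
  outer loop
   vertex 2.4 1.2 5.4
   vertex 4.0 2.8 4.0
   vertex 0.6 5.8 5.6
  endloop
 endfacet
 facet normal 0.578 0.172 -0.797
  outer loop
   vertex 1.2 4.8 2.4
   vertex 4.0 2.8 4.0
   vertex 0.2 2.6 1.2
  endloop
 endfacet
 facet normal -0.789 0.529 -0.313
  outer loop
   vertex 1.2 4.8 2.4
   vertex 0.2 2.6 1.2
   vertex 0.6 5.8 5.6
  endloop
 endfacet
 facet normal 0.623 0.772 -0.125
  outer loop
   vertex 1.2 4.8 2.4
   vertex 0.6 5.8 5.6
   vertex 4.0 2.8 4.0
  endloop
 endfacet
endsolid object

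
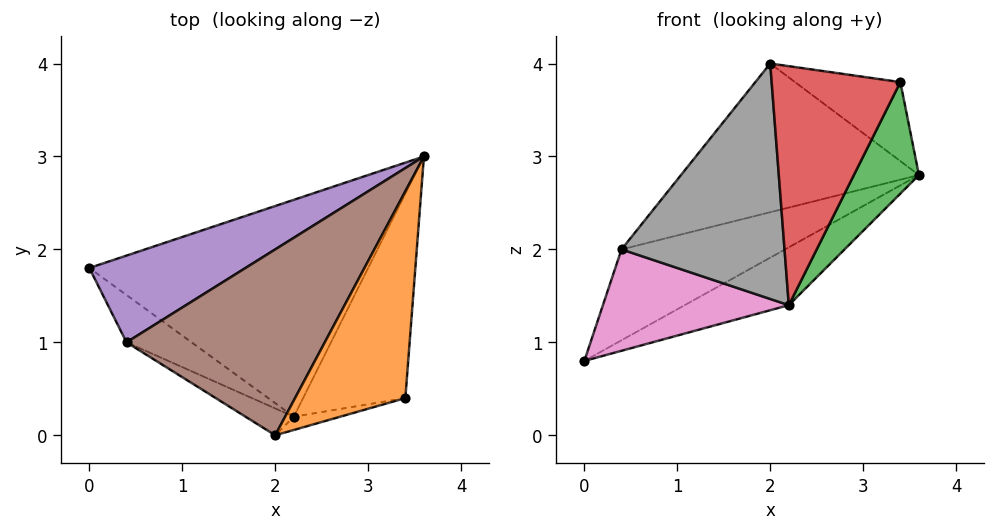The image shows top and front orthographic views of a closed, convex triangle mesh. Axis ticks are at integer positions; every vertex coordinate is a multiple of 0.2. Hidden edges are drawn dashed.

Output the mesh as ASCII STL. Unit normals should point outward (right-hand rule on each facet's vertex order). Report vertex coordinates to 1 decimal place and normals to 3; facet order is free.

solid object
 facet normal 0.411 0.235 -0.881
  outer loop
   vertex 2.2 0.2 1.4
   vertex 0.0 1.8 0.8
   vertex 3.6 3.0 2.8
  endloop
 endfacet
 facet normal 0.031 0.357 0.934
  outer loop
   vertex 3.4 0.4 3.8
   vertex 3.6 3.0 2.8
   vertex 2.0 0.0 4.0
  endloop
 endfacet
 facet normal 0.878 -0.229 -0.420
  outer loop
   vertex 3.4 0.4 3.8
   vertex 2.2 0.2 1.4
   vertex 3.6 3.0 2.8
  endloop
 endfacet
 facet normal 0.267 -0.962 -0.053
  outer loop
   vertex 3.4 0.4 3.8
   vertex 2.0 0.0 4.0
   vertex 2.2 0.2 1.4
  endloop
 endfacet
 facet normal -0.530 0.613 0.586
  outer loop
   vertex 0.4 1.0 2.0
   vertex 3.6 3.0 2.8
   vertex 0.0 1.8 0.8
  endloop
 endfacet
 facet normal -0.505 0.539 0.674
  outer loop
   vertex 0.4 1.0 2.0
   vertex 2.0 0.0 4.0
   vertex 3.6 3.0 2.8
  endloop
 endfacet
 facet normal -0.478 -0.796 -0.372
  outer loop
   vertex 0.4 1.0 2.0
   vertex 0.0 1.8 0.8
   vertex 2.2 0.2 1.4
  endloop
 endfacet
 facet normal -0.432 -0.896 -0.102
  outer loop
   vertex 0.4 1.0 2.0
   vertex 2.2 0.2 1.4
   vertex 2.0 0.0 4.0
  endloop
 endfacet
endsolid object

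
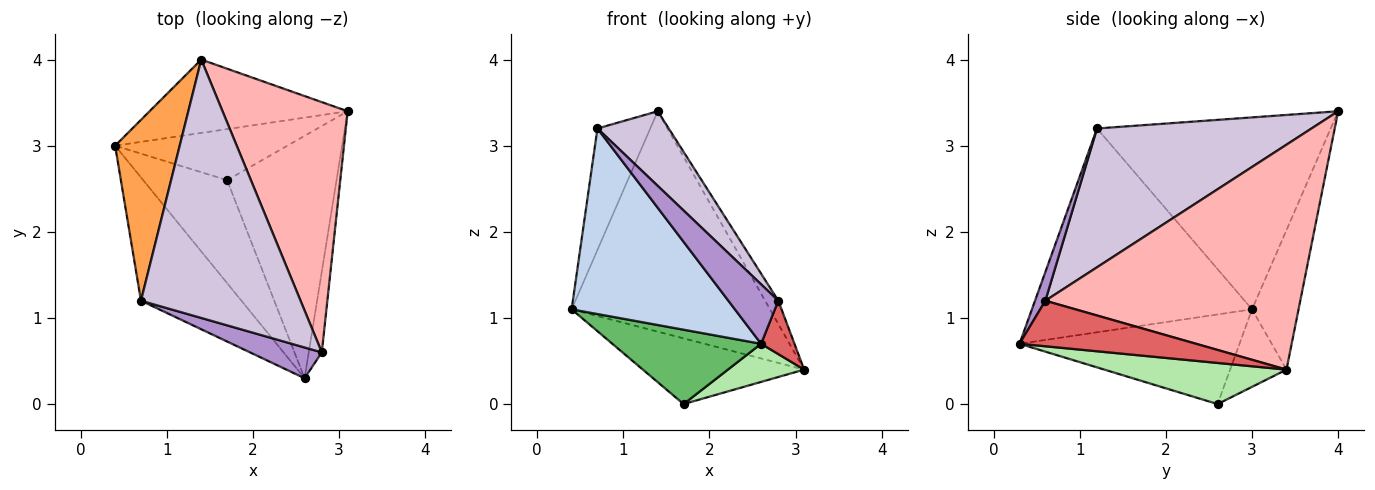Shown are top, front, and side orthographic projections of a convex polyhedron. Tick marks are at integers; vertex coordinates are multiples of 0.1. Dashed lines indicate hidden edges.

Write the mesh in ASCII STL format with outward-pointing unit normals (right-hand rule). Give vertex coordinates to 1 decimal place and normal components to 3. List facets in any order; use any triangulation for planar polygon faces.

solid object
 facet normal -0.217 0.926 -0.308
  outer loop
   vertex 1.4 4.0 3.4
   vertex 3.1 3.4 0.4
   vertex 0.4 3.0 1.1
  endloop
 endfacet
 facet normal -0.747 -0.554 -0.368
  outer loop
   vertex 0.7 1.2 3.2
   vertex 0.4 3.0 1.1
   vertex 2.6 0.3 0.7
  endloop
 endfacet
 facet normal -0.927 0.209 0.312
  outer loop
   vertex 0.7 1.2 3.2
   vertex 1.4 4.0 3.4
   vertex 0.4 3.0 1.1
  endloop
 endfacet
 facet normal -0.266 0.761 -0.591
  outer loop
   vertex 1.7 2.6 0.0
   vertex 0.4 3.0 1.1
   vertex 3.1 3.4 0.4
  endloop
 endfacet
 facet normal -0.655 -0.443 -0.613
  outer loop
   vertex 1.7 2.6 0.0
   vertex 2.6 0.3 0.7
   vertex 0.4 3.0 1.1
  endloop
 endfacet
 facet normal 0.348 -0.146 -0.926
  outer loop
   vertex 1.7 2.6 0.0
   vertex 3.1 3.4 0.4
   vertex 2.6 0.3 0.7
  endloop
 endfacet
 facet normal 0.946 -0.179 -0.271
  outer loop
   vertex 2.8 0.6 1.2
   vertex 2.6 0.3 0.7
   vertex 3.1 3.4 0.4
  endloop
 endfacet
 facet normal 0.873 0.045 0.486
  outer loop
   vertex 2.8 0.6 1.2
   vertex 3.1 3.4 0.4
   vertex 1.4 4.0 3.4
  endloop
 endfacet
 facet normal 0.181 -0.874 0.452
  outer loop
   vertex 2.8 0.6 1.2
   vertex 0.7 1.2 3.2
   vertex 2.6 0.3 0.7
  endloop
 endfacet
 facet normal 0.641 -0.213 0.737
  outer loop
   vertex 2.8 0.6 1.2
   vertex 1.4 4.0 3.4
   vertex 0.7 1.2 3.2
  endloop
 endfacet
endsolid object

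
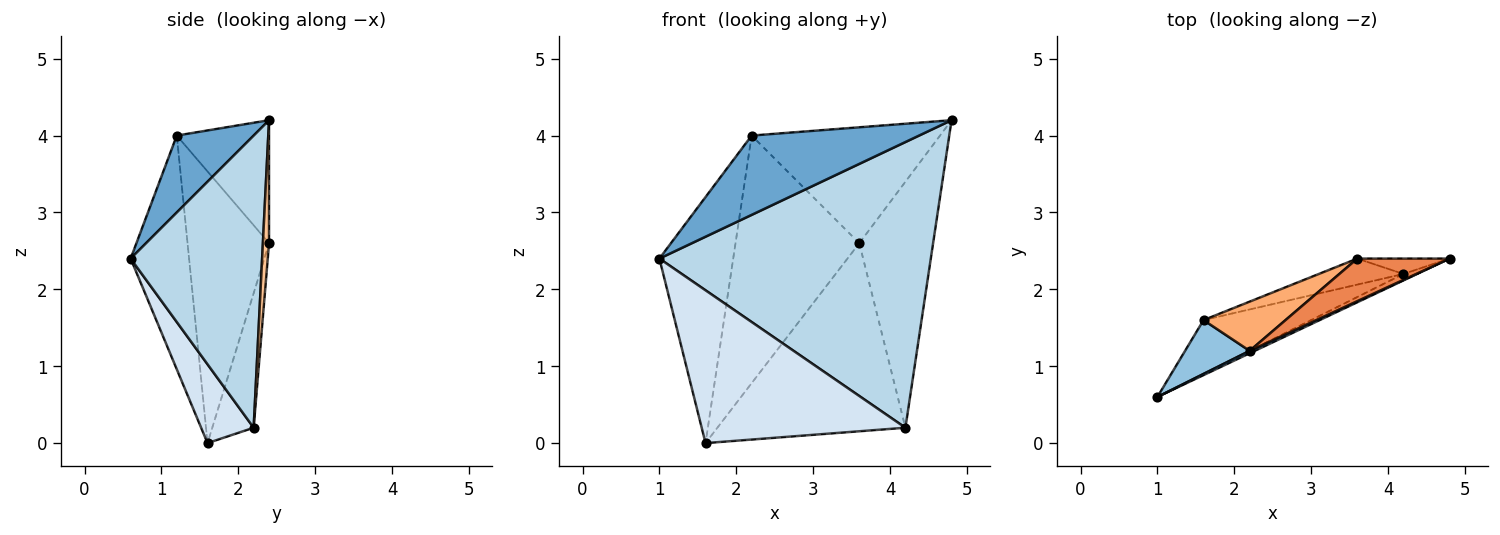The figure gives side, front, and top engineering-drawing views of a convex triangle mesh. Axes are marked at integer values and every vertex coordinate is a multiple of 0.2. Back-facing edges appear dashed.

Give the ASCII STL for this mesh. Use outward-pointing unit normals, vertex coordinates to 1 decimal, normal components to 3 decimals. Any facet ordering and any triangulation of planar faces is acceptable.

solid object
 facet normal 0.417 -0.908 0.028
  outer loop
   vertex 2.2 1.2 4.0
   vertex 1.0 0.6 2.4
   vertex 4.8 2.4 4.2
  endloop
 endfacet
 facet normal -0.612 0.773 0.169
  outer loop
   vertex 2.2 1.2 4.0
   vertex 1.6 1.6 0.0
   vertex 1.0 0.6 2.4
  endloop
 endfacet
 facet normal 0.436 -0.900 -0.020
  outer loop
   vertex 4.2 2.2 0.2
   vertex 4.8 2.4 4.2
   vertex 1.0 0.6 2.4
  endloop
 endfacet
 facet normal 0.236 -0.916 -0.323
  outer loop
   vertex 4.2 2.2 0.2
   vertex 1.0 0.6 2.4
   vertex 1.6 1.6 0.0
  endloop
 endfacet
 facet normal -0.418 0.853 0.313
  outer loop
   vertex 3.6 2.4 2.6
   vertex 2.2 1.2 4.0
   vertex 4.8 2.4 4.2
  endloop
 endfacet
 facet normal -0.542 0.824 0.164
  outer loop
   vertex 3.6 2.4 2.6
   vertex 1.6 1.6 0.0
   vertex 2.2 1.2 4.0
  endloop
 endfacet
 facet normal 0.083 0.995 -0.062
  outer loop
   vertex 3.6 2.4 2.6
   vertex 4.8 2.4 4.2
   vertex 4.2 2.2 0.2
  endloop
 endfacet
 facet normal -0.213 0.968 -0.134
  outer loop
   vertex 3.6 2.4 2.6
   vertex 4.2 2.2 0.2
   vertex 1.6 1.6 0.0
  endloop
 endfacet
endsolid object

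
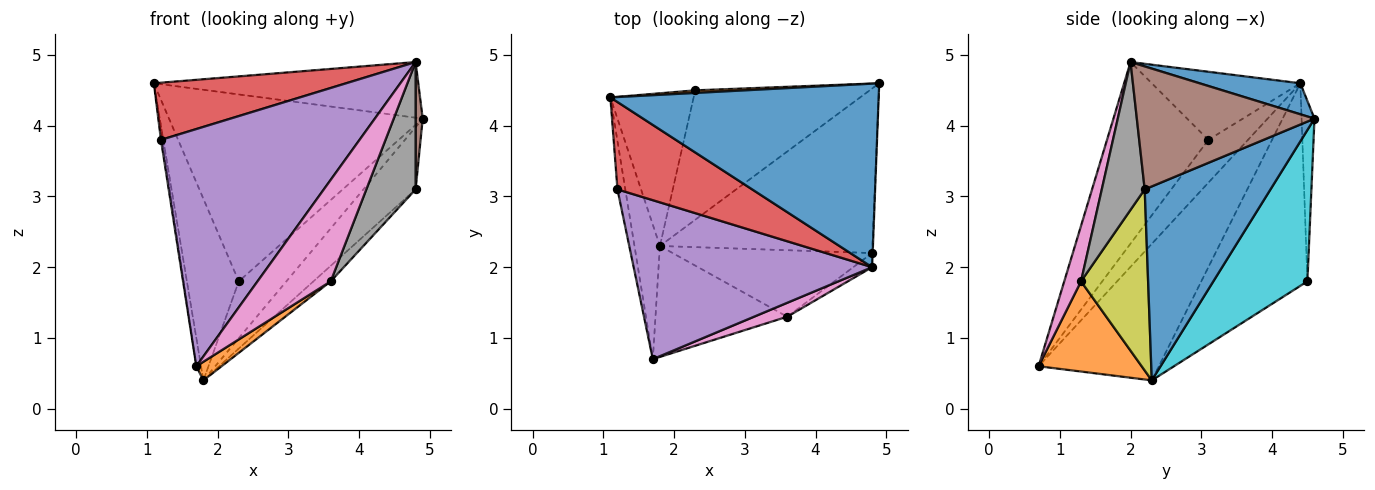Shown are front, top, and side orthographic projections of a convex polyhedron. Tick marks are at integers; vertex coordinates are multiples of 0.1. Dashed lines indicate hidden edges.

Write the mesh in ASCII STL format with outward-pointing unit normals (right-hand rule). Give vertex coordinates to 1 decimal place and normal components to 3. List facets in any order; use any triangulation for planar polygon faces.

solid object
 facet normal 0.110 0.288 0.951
  outer loop
   vertex 4.8 2.0 4.9
   vertex 4.9 4.6 4.1
   vertex 1.1 4.4 4.6
  endloop
 endfacet
 facet normal -0.051 0.999 0.014
  outer loop
   vertex 2.3 4.5 1.8
   vertex 1.1 4.4 4.6
   vertex 4.9 4.6 4.1
  endloop
 endfacet
 facet normal -0.983 0.035 -0.180
  outer loop
   vertex 1.2 3.1 3.8
   vertex 1.1 4.4 4.6
   vertex 1.7 0.7 0.6
  endloop
 endfacet
 facet normal -0.390 -0.504 0.771
  outer loop
   vertex 1.2 3.1 3.8
   vertex 4.8 2.0 4.9
   vertex 1.1 4.4 4.6
  endloop
 endfacet
 facet normal -0.390 -0.765 0.513
  outer loop
   vertex 1.2 3.1 3.8
   vertex 1.7 0.7 0.6
   vertex 4.8 2.0 4.9
  endloop
 endfacet
 facet normal 0.999 -0.040 -0.004
  outer loop
   vertex 4.8 2.2 3.1
   vertex 4.9 4.6 4.1
   vertex 4.8 2.0 4.9
  endloop
 endfacet
 facet normal 0.221 -0.966 0.132
  outer loop
   vertex 3.6 1.3 1.8
   vertex 4.8 2.0 4.9
   vertex 1.7 0.7 0.6
  endloop
 endfacet
 facet normal 0.654 -0.752 -0.084
  outer loop
   vertex 3.6 1.3 1.8
   vertex 4.8 2.2 3.1
   vertex 4.8 2.0 4.9
  endloop
 endfacet
 facet normal 0.662 0.171 -0.730
  outer loop
   vertex 1.8 2.3 0.4
   vertex 4.8 2.2 3.1
   vertex 3.6 1.3 1.8
  endloop
 endfacet
 facet normal 0.622 0.315 -0.717
  outer loop
   vertex 1.8 2.3 0.4
   vertex 2.3 4.5 1.8
   vertex 4.9 4.6 4.1
  endloop
 endfacet
 facet normal 0.649 0.269 -0.711
  outer loop
   vertex 1.8 2.3 0.4
   vertex 4.9 4.6 4.1
   vertex 4.8 2.2 3.1
  endloop
 endfacet
 facet normal 0.560 -0.137 -0.817
  outer loop
   vertex 1.8 2.3 0.4
   vertex 3.6 1.3 1.8
   vertex 1.7 0.7 0.6
  endloop
 endfacet
 facet normal -0.982 0.039 -0.183
  outer loop
   vertex 1.8 2.3 0.4
   vertex 1.7 0.7 0.6
   vertex 1.1 4.4 4.6
  endloop
 endfacet
 facet normal -0.843 0.412 -0.346
  outer loop
   vertex 1.8 2.3 0.4
   vertex 1.1 4.4 4.6
   vertex 2.3 4.5 1.8
  endloop
 endfacet
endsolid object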